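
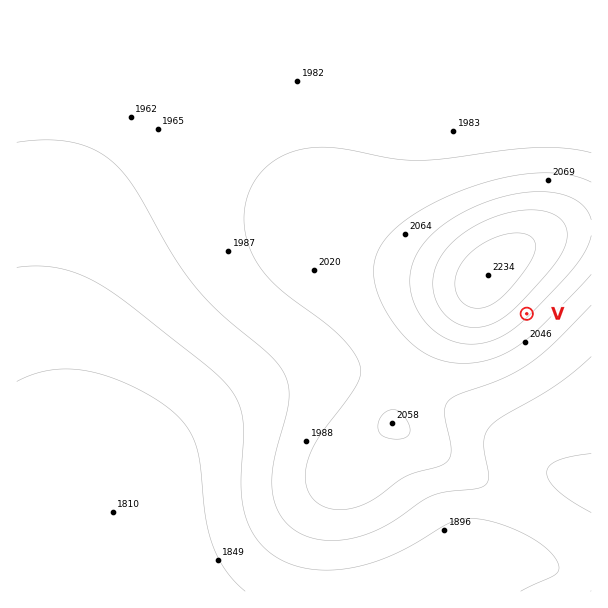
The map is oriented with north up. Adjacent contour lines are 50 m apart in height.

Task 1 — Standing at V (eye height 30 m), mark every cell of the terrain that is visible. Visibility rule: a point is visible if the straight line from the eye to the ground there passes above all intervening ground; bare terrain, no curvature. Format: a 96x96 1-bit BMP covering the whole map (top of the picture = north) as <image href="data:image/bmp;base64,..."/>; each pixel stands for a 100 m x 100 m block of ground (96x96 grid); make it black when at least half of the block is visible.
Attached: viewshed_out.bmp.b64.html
<image width="96" height="96" href="data:image/bmp;base64,Qk2+BAAAAAAAAD4AAAAoAAAAYAAAAGAAAAABAAEAAAAAAIAEAAATCwAAEwsAAAIAAAAAAAAA////AAAAAAAAAAAAAAAAAD////8AAAAAAAAAAB////8AAAAAAAAAAAf///8AAAAAAAAAAAD///8AAAAAAAAAAAAf//8AAAAAAAAAAAAAP/8AAAAAAAAAAAAAAf8AAAAAAAAAAAAAAP8AAAAAAAAAAAAAAP8AAAAAAAAAAAAAAP8AAAAAAAAAAAAAA/8AAAAAAAAAAAAAB/8AAAAAAAAAAAAAD/8AAAAAAAAAAAAAP/8AAAAAAAAAEAAAf/8AAAAAAAAAOAAB//8AAAAAAAAA+AAD//8AAAAAAAAB+AAH//8AAAAAAAAD+AAf//8AAAAAAAAH8AA///8AAAAAAAAP4AD///8AAAAAAAABgAP///8AAAAAAAAQAAf///8AAAAAAAAYAB////8AAAAAAAAYAH////8AAAAAAAAcAP////8AAAAAAAAEAf////8AAAAAAAAAA/////8AAAAAAAAAB/////8AAAAAAAAAD/////8AAAAAAAAAD/////8AAAAAAAAAA/////8AAAAAAAAAAH////8AAAAAAAAAAAH///8AAAAAAAAAAAB///8AAAAAAAAAAAAf//8AAAAAAAAAAAAP//8AAAAAAAAAAAAH//8AAAAAAAAAAAAD//8AAAAAAAAAAAAB//8AAAAAAAAAAAAB//8AAAAAAAAAAAAA//8AAAAAAAAAAAAB//8AAAAAAAAAAAAB//8AAAAAAAAAAAAB//8AAAAAAAAAAAAB//8AAAAAAAAAAAAB//8AAAAAAAAAAAAB//8AAAAAAAAAAAAB//8AAAAAAAAAAAAA//8AAAAAAAAAAAAAf/8AAAAAAAAAAAAAP/8AAAAAAAAAAAAAH/8AAAAAAAAAAAAAB/8AAAAAAAAAAAAAAf8AAAAAAAAAAAAAAD8AAAAAAAAAAAAAAAAAAAAAAAAAAAAAAAAAAAAAAAAAAAAAAAAAAAAAAAAAAAAAAAAAAAAAAAAAAAAAAAAAAAAAAAAAAAAAAAAAAAAAAAAAAAAAAAAAAAAAAAAAAAAAAAAAAAAAAAAAAAAAAAAAAAAAAAAAAAAAAAAAAAAAAAAAAAAAAAAAAAAAAAAAAAAAAAAAAAAAAAAAAAAAAAAAAAAAAAAAAAAAAAAAAAAAAAAAAAAAAAAAAAAAAAAAAAAAAAAAAAAAAAAAAAAAAAAAAAAAAAAAAAAAAAAAAAAAAAAAAAAAAAAAAAAAAAAAAAAAAAAAAAAAAAAAAAAAAAAAAAAAAAAAAAAAAAAAAAAAAAAAAAAAAAAAAAAAAAAAAAAAAAAAAAAAAAAAAAAAAAAAAAAAAAAAAAAAAAAAAAAAAAAAAAAAAAAAAAAAAAAAAAAAAAAAAAAAAAAAAAAAAAAAAAAAAAAAAAAAAAAAAAAAAAAAAAAAAAAAAAAAAAAAAAAAAAAAAAAAAAAAAAAAAAAAAAAAAAAAAAAAAAAAAAAAAAAAAAAAAAAAAAAAAAAAAAAAAAAAAAAAAAAAAAAAAAAAAAAAAAAAAAAAAAAAAAAAAAAAAAAAAAAAAAAAAAAAAAAAAAA="/>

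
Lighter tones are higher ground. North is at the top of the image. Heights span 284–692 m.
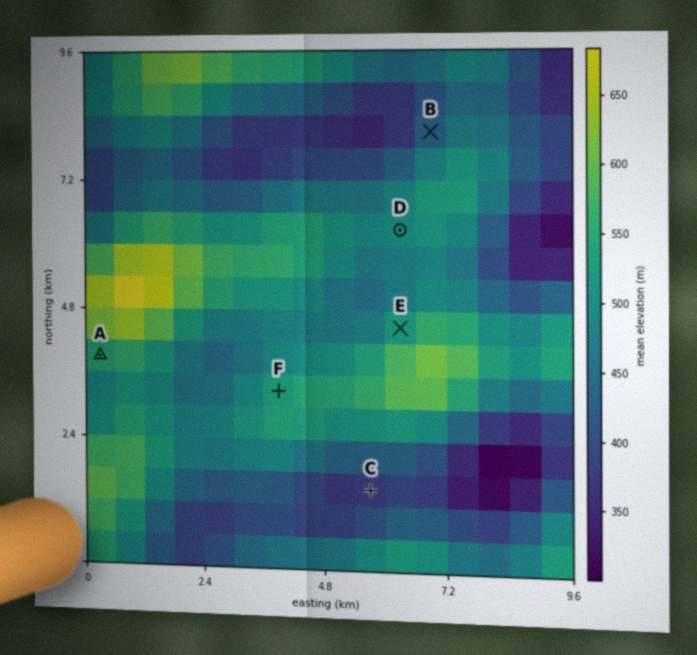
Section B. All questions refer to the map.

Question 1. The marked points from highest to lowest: A B C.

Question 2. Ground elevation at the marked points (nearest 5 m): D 505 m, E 525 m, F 535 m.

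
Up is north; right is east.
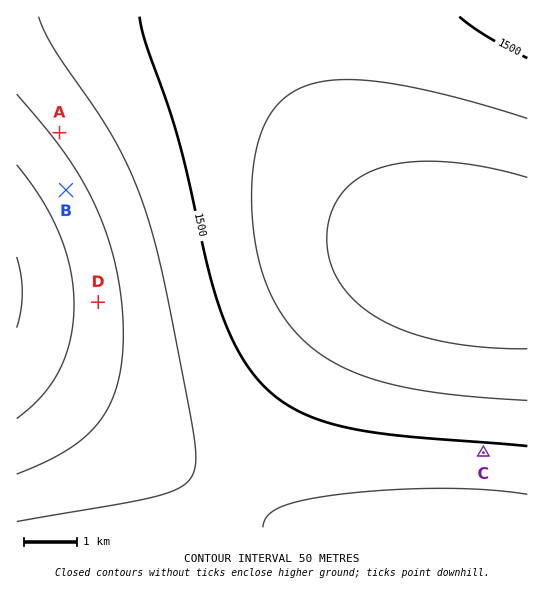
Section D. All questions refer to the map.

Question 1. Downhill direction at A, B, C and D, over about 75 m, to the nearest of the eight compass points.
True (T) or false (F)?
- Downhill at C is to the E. F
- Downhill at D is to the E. T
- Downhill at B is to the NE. T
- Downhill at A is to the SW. F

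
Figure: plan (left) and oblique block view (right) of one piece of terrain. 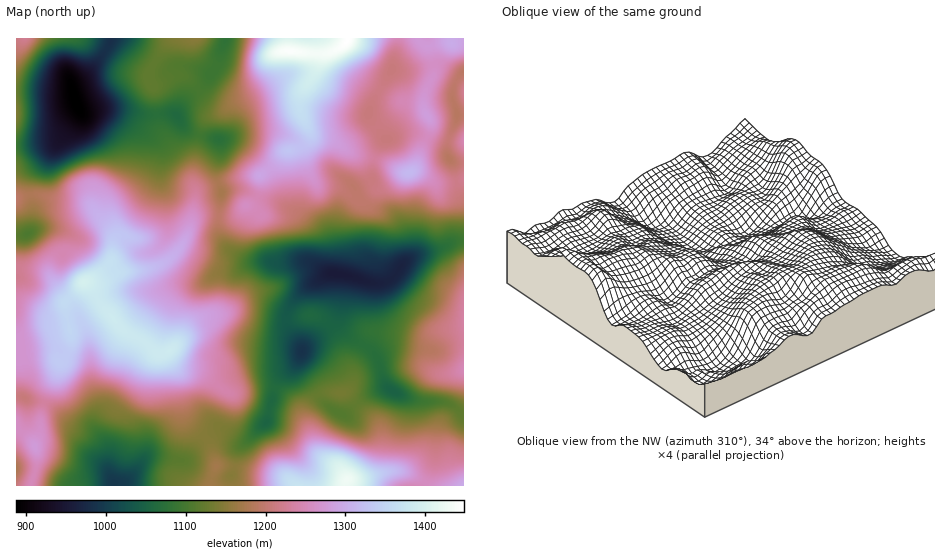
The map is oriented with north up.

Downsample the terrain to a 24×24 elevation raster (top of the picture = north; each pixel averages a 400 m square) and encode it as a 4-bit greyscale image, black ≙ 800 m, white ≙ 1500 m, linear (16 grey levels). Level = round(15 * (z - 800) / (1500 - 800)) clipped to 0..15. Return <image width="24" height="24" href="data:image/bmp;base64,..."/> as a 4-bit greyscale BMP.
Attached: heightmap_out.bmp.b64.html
<image width="24" height="24" href="data:image/bmp;base64,Qk2WAQAAAAAAAHYAAAAoAAAAGAAAABgAAAABAAQAAAAAACABAAATCwAAEwsAABAAAAAAAAAAAAAAABEREQAiIiIAMzMzAERERABVVVUAZmZmAHd3dwCIiIgAmZmZAKqqqgC7u7sAzMzMAN3d3QDu7u4A////AJl2VFZ3iIrMzdu6qpqGVVZ3h4mrzLqpmaqHZmZ3d2eKqYmJmKqHd3eIeHZ4h3h3h5mYiJmYiYZ3d3Zmd5q5maqqqYZmd3Zniau7q8zLqXZVZ2Z4mavLvMzLqXZUVmZ4iavMzMy7qYZVVWZ4mavMzMu6qoZVVVVniZrMzLqpiIdURERGiZqszLuph3ZUQ0RFeImqvLu6h3ZUREREZ3iZu7qqiIh3ZmZmZoiau6mamamYiIh3iIiaqpiJiamZmJmZmXaJqYeJiaqqmZmqqWRGd3d4d5q7qqmqmVQzRmZmZoq7upmamWQyNWZmd4q8upmaqWQiNGZmeJrMupmaqWQiRWd2aJvNy6maqXQzRWd3Z6zN3LmZqYZVRWd3dp3d3sqaqg=="/>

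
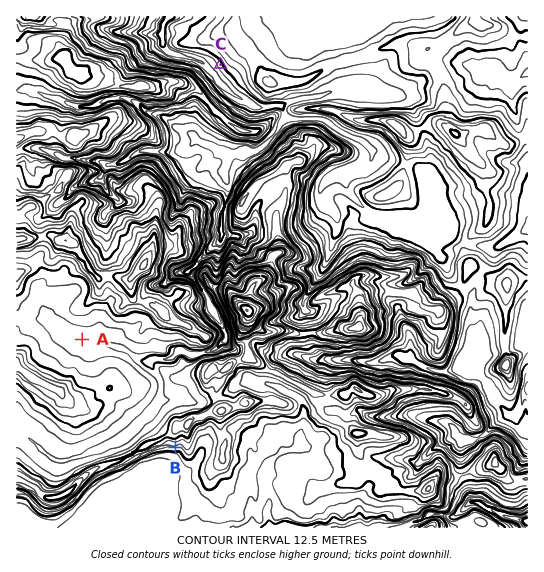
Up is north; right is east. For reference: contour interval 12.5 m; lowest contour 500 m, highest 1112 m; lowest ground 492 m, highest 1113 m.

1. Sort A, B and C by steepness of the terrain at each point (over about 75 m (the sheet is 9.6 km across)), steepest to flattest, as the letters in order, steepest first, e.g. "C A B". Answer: B C A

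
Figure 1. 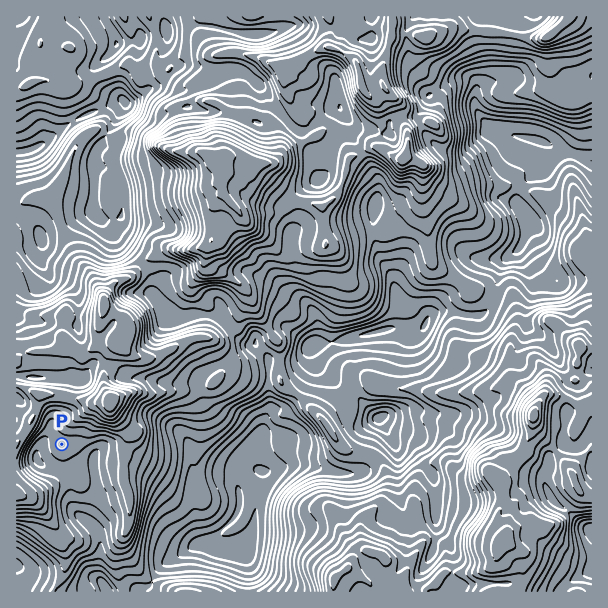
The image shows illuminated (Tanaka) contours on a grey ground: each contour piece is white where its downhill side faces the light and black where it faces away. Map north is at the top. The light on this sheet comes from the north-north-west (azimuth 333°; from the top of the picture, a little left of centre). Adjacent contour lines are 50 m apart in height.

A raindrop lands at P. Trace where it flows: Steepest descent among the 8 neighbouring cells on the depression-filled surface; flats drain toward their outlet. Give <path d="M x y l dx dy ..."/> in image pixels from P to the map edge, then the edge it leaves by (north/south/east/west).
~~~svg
<path d="M62 444l0 18-5 5-1 0 0 1 15 14 0 22 1 3 11 12 1 0 5 5 1 0 6 6 3 6 0 6 2 1 0 38 4 6 2 4"/>
exit: south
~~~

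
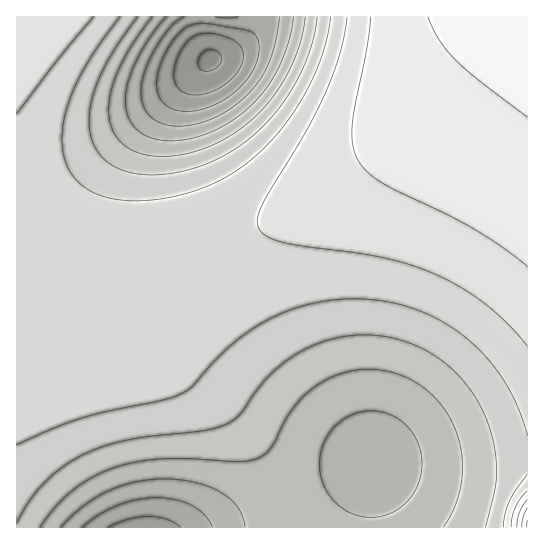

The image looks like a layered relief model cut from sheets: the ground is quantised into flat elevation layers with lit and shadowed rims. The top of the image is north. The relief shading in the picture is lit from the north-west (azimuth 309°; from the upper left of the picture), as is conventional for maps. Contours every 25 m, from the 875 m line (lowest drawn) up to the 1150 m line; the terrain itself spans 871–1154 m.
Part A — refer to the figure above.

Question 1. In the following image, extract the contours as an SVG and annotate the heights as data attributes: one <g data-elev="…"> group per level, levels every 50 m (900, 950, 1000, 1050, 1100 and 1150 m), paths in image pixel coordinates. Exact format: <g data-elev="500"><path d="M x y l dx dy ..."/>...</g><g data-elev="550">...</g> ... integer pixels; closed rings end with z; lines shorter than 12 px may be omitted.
<g data-elev="900"><path d="M189 94l-7-2-4-4-3-6-1-7 3-17 10-16 10-7 12-2 17 4 12 6 4 7 1 9-3 10-7 9-10 8-12 6-12 3z"/></g><g data-elev="950"><path d="M82 527l17-13 19-9 19-5 20-2 20 2 16 6 12 9 8 12"/><path d="M214 17l13 1 11-1"/><path d="M279 17l-3 24-7 21-9 17-12 15-17 14-20 11-20 6-18 1-15-4-11-9-5-12-1-15 6-20 11-21 13-19 13-9"/></g><g data-elev="1000"><path d="M40 527l16-21 18-17 20-13 23-9 21-5 23-3 26 0 52 2 11 0 9-3 12-11 19-35 9-11 12-11 12-9 15-6 15-4 16-2 25 4 24 11 20 17 15 22 8 26 1 28-6 26-13 24"/><path d="M305 17l-5 25-11 28-14 24-18 21-22 18-24 13-25 8-24 3-21-3-16-8-11-13-4-10-1-9 2-21 7-23 14-25 20-28"/></g><g data-elev="1050"><path d="M527 474l-18 28-4 12-2 13"/><path d="M17 445l37-17 27-10 28-7 51-10 19-6 14-9 20-24 19-17 32-23 21-10 21-7 23-4 22-2 31 2 29 7 27 11 25 16 22 20 18 24 14 27 10 29"/><path d="M331 17l-8 34-15 36-21 35-26 29-27 21-31 16-33 9-35 4-29-4-12-4-11-7-8-7-6-10-5-11-2-12 0-13 2-15 11-31 17-32 28-38"/></g><g data-elev="1100"><path d="M527 500l-8 13-2 14"/><path d="M371 17l-4 32-15 76 1 21 6 16 9 11 13 9 90 45 30 19 26 20"/></g>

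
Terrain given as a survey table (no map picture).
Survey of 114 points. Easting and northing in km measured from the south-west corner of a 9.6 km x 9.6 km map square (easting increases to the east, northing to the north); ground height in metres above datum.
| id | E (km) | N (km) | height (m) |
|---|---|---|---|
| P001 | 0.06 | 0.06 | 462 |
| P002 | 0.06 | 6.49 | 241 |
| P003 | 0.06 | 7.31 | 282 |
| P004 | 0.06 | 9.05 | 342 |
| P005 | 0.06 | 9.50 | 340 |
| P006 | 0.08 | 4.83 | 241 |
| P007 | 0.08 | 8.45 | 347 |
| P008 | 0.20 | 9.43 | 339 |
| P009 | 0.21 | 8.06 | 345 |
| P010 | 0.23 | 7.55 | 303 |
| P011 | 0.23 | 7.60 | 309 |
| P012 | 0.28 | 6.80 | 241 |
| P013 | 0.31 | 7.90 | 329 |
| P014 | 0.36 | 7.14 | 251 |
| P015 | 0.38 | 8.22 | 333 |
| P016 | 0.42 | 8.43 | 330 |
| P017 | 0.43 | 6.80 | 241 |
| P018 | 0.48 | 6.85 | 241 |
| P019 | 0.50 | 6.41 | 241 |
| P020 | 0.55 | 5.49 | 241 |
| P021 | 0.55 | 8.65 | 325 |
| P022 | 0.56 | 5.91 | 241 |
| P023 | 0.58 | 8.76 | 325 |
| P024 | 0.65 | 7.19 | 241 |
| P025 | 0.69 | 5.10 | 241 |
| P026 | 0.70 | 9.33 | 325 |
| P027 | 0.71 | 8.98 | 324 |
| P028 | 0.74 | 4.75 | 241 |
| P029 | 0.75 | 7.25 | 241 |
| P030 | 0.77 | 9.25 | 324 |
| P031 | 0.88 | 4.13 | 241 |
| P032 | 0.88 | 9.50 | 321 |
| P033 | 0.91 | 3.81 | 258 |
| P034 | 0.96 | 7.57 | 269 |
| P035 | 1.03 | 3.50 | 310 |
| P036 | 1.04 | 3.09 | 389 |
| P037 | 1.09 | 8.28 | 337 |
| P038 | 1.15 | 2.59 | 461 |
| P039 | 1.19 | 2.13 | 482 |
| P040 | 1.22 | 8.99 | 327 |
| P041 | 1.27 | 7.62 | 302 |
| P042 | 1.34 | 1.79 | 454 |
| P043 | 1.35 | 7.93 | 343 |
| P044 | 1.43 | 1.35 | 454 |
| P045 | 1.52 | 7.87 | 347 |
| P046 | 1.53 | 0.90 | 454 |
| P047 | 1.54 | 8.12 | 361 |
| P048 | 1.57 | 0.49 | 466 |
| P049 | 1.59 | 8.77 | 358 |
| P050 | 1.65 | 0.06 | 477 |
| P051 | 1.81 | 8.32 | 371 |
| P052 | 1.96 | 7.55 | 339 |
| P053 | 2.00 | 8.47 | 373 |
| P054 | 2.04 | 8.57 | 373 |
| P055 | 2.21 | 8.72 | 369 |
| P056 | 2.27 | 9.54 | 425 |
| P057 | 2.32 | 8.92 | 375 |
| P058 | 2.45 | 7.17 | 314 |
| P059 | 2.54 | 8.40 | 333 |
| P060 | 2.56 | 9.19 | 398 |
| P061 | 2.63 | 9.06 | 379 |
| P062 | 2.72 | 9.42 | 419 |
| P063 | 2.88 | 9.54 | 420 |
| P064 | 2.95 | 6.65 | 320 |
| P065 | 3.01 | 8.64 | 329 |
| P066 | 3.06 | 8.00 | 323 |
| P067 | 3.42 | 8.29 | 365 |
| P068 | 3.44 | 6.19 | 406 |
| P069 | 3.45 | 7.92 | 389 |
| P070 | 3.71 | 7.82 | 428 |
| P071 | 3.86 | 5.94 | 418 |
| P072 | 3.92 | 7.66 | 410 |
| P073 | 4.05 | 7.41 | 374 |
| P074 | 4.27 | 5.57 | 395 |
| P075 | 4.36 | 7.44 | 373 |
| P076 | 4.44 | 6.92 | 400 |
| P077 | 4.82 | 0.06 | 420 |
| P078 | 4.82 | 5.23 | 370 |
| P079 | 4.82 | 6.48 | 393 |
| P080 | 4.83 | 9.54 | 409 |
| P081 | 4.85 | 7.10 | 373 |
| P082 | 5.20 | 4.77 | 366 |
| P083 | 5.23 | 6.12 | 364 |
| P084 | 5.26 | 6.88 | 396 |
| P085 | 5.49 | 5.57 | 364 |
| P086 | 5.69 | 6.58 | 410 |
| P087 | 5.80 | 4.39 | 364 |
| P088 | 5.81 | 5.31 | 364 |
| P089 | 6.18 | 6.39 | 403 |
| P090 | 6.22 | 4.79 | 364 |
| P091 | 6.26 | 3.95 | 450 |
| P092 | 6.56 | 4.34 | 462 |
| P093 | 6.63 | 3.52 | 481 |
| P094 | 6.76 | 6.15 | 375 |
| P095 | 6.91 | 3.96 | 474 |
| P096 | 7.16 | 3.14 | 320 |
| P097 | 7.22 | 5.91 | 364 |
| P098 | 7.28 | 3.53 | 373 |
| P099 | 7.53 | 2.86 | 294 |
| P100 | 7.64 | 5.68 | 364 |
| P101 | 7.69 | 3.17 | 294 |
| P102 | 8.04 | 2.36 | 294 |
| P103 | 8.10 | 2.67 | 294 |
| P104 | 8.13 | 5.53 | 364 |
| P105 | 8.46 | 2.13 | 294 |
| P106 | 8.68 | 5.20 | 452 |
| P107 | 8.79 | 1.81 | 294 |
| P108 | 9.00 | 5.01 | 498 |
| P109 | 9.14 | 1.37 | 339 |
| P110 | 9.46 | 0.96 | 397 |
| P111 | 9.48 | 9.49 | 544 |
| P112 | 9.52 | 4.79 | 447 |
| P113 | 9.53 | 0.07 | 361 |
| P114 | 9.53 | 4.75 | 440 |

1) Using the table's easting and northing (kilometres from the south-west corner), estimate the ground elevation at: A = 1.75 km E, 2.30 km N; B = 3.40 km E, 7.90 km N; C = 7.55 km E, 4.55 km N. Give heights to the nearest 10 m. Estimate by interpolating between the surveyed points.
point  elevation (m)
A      480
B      380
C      470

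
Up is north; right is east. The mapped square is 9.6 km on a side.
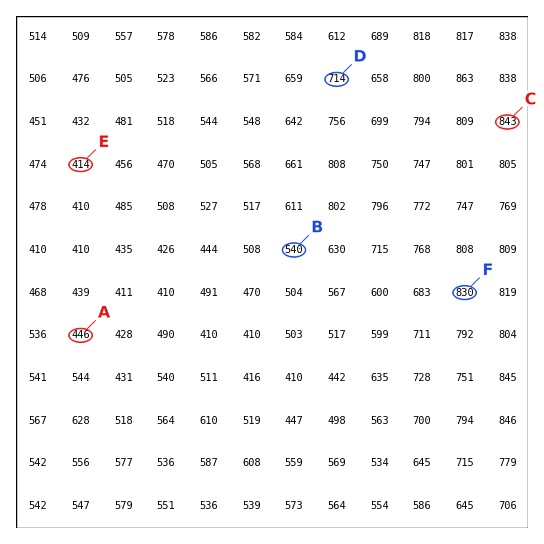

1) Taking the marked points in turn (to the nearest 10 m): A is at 450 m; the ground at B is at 540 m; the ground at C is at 840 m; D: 710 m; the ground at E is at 410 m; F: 830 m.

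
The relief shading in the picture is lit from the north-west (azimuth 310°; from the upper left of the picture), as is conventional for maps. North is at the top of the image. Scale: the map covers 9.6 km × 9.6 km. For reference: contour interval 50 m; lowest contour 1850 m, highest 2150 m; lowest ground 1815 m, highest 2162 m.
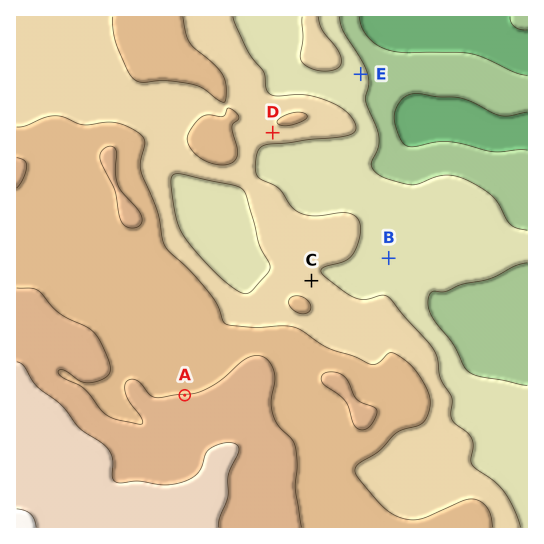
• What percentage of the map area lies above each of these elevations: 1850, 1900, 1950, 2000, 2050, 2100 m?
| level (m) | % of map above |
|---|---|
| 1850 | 95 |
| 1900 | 86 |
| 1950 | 67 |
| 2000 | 44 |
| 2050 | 18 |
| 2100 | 7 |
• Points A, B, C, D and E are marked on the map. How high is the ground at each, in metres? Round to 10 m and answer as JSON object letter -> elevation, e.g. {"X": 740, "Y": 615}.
{"A": 2050, "B": 1940, "C": 1960, "D": 1980, "E": 1910}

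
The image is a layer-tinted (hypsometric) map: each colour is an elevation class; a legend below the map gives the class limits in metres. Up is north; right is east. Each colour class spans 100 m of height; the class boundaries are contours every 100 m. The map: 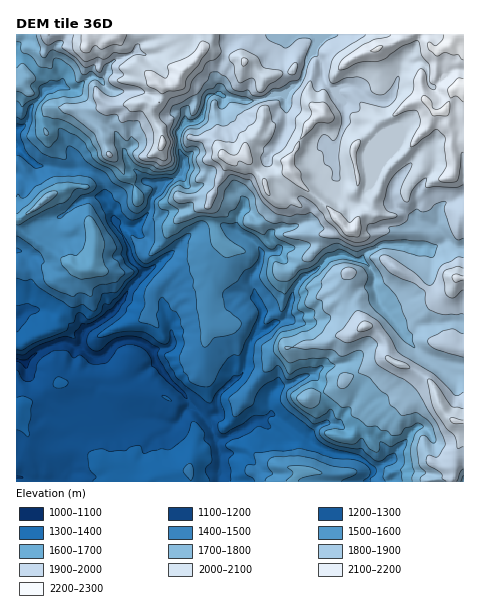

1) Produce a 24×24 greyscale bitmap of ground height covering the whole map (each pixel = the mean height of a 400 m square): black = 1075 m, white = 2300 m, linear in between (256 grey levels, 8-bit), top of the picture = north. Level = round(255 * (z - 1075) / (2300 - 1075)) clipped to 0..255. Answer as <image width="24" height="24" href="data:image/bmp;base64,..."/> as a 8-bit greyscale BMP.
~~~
<image width="24" height="24" href="data:image/bmp;base64,Qk12BgAAAAAAADYEAAAoAAAAGAAAABgAAAABAAgAAAAAAEACAAATCwAAEwsAAAABAAAAAAAAAAAAAAEBAQACAgIAAwMDAAQEBAAFBQUABgYGAAcHBwAICAgACQkJAAoKCgALCwsADAwMAA0NDQAODg4ADw8PABAQEAAREREAEhISABMTEwAUFBQAFRUVABYWFgAXFxcAGBgYABkZGQAaGhoAGxsbABwcHAAdHR0AHh4eAB8fHwAgICAAISEhACIiIgAjIyMAJCQkACUlJQAmJiYAJycnACgoKAApKSkAKioqACsrKwAsLCwALS0tAC4uLgAvLy8AMDAwADExMQAyMjIAMzMzADQ0NAA1NTUANjY2ADc3NwA4ODgAOTk5ADo6OgA7OzsAPDw8AD09PQA+Pj4APz8/AEBAQABBQUEAQkJCAENDQwBEREQARUVFAEZGRgBHR0cASEhIAElJSQBKSkoAS0tLAExMTABNTU0ATk5OAE9PTwBQUFAAUVFRAFJSUgBTU1MAVFRUAFVVVQBWVlYAV1dXAFhYWABZWVkAWlpaAFtbWwBcXFwAXV1dAF5eXgBfX18AYGBgAGFhYQBiYmIAY2NjAGRkZABlZWUAZmZmAGdnZwBoaGgAaWlpAGpqagBra2sAbGxsAG1tbQBubm4Ab29vAHBwcABxcXEAcnJyAHNzcwB0dHQAdXV1AHZ2dgB3d3cAeHh4AHl5eQB6enoAe3t7AHx8fAB9fX0Afn5+AH9/fwCAgIAAgYGBAIKCggCDg4MAhISEAIWFhQCGhoYAh4eHAIiIiACJiYkAioqKAIuLiwCMjIwAjY2NAI6OjgCPj48AkJCQAJGRkQCSkpIAk5OTAJSUlACVlZUAlpaWAJeXlwCYmJgAmZmZAJqamgCbm5sAnJycAJ2dnQCenp4An5+fAKCgoAChoaEAoqKiAKOjowCkpKQApaWlAKampgCnp6cAqKioAKmpqQCqqqoAq6urAKysrACtra0Arq6uAK+vrwCwsLAAsbGxALKysgCzs7MAtLS0ALW1tQC2trYAt7e3ALi4uAC5ubkAurq6ALu7uwC8vLwAvb29AL6+vgC/v78AwMDAAMHBwQDCwsIAw8PDAMTExADFxcUAxsbGAMfHxwDIyMgAycnJAMrKygDLy8sAzMzMAM3NzQDOzs4Az8/PANDQ0ADR0dEA0tLSANPT0wDU1NQA1dXVANbW1gDX19cA2NjYANnZ2QDa2toA29vbANzc3ADd3d0A3t7eAN/f3wDg4OAA4eHhAOLi4gDj4+MA5OTkAOXl5QDm5uYA5+fnAOjo6ADp6ekA6urqAOvr6wDs7OwA7e3tAO7u7gDv7+8A8PDwAPHx8QDy8vIA8/PzAPT09AD19fUA9vb2APf39wD4+PgA+fn5APr6+gD7+/sA/Pz8AP39/QD+/v4A////AB8iIyoxMzU7QEAqL0NXa21mXExQao2qsiopKSwwMDEyNTssLz9KUFBGSFFiY5Squy4rKSkoKSopKTEmLTEyNDlbdHd6fIiewjEqKCcnKCcnJSUiOzQwO1tndYWMk5O3zy4rKykpLCwtKCUxQEk3VYaBi42TnanGtBooLiwrLSslJkVFM0RKU2R8lpWdqrazoQ0dJh0WJiobOk9PQT1ee35/kJexuqaepDIhFRIlGhsoNFFXUkJaiZSdqKaxoZytsS84NiEfMT1CPFJcWk5CV3SSqbyplJ6mqS81Qkc8ITtER1ZcVkpJW3yYpaOPlqSwtD1OYGJYRS5ITlhfWEthc3eaqJ2Pn6qyzElZbHdzWTU8UFtlZlluiIOCnpSesKSmv01gZm1xSkRXTl5sb2VofZWUjp+cl5SYomNdYGtoOD5dc2RvaHeHlKCv0NCyqKSgr3NuX2FOPVddgZCWgoantrHHz87KuK2ptVh1d2JIT2xWiJWpkJXLyszHxM3Jvry4uExOV1dXdXByaoWotsDN183Bw9DLwsTM2URWWVuIkJvCkYm/1dS/0cfAx8/KzcjJ3E12aXadmJ/HnKS2u8zEvM/CxM7LytXR4FZ+iJumrbXFoYecqbjFtM/bw8XN0NXm5XR1h5GwtMXQvKaMk6Kvp8fMu76/yuHk6odyb4eeuMrZ38OksMDFs7a6wb/Fw9ja54GJha63ucvM1tq+wM25uLK109fUxs7h5Iakr9PZ1cbKzdHPt7StrK2uuc/f3Njq8g=="/>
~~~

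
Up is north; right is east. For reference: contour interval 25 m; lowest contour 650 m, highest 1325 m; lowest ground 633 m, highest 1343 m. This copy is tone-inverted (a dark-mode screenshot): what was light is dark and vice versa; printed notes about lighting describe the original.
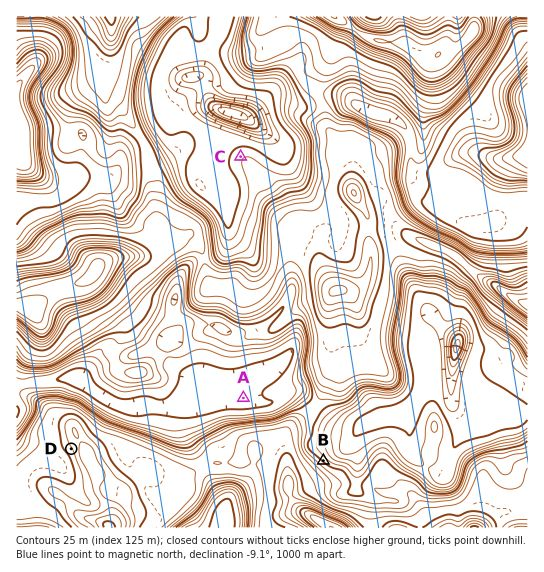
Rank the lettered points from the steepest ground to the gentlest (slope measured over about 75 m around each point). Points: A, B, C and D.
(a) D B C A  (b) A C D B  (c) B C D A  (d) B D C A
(d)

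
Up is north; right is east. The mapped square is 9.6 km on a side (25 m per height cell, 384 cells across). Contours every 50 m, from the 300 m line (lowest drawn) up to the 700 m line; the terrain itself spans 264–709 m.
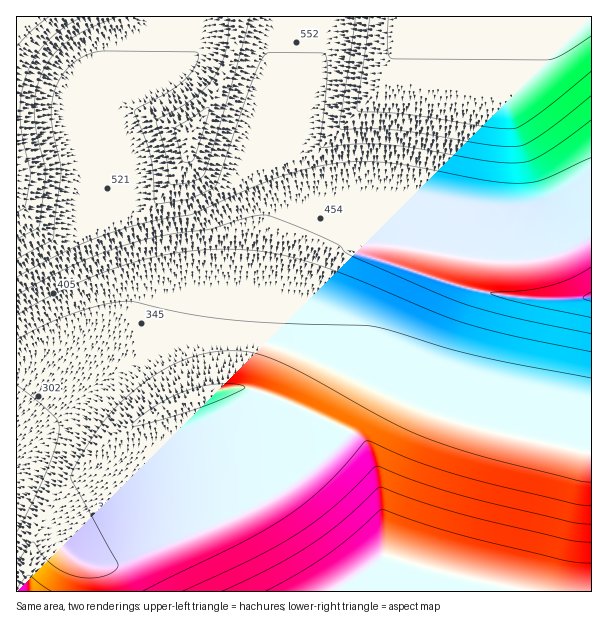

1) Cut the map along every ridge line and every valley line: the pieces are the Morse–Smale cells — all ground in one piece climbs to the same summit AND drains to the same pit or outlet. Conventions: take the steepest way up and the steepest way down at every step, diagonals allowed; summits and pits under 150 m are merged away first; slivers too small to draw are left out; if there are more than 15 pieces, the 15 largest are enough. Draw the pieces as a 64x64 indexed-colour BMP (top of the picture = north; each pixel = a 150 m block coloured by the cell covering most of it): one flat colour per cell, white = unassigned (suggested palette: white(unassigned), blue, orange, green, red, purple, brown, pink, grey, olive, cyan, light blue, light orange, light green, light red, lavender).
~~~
<image width="64" height="64" href="data:image/bmp;base64,Qk12CAAAAAAAAHYAAAAoAAAAQAAAAEAAAAABAAQAAAAAAAAIAAATCwAAEwsAABAAAAAAAAAA////ALR3HwAOf/8ALKAsACgn1gC9Z5QAS1aMAMJ34wB/f38AIr28AM++FwDox64AeLv/AIrfmACWmP8A1bDFACIiIiIiIiIiIiIiIiIiIiIiIiIiIiIiIiIiIiIiIiIiIiIiIiIiIiIiIiIiIiIiIiIiIiIiIiIiIiIiIiIiIiIiIiIiIiIiIiIiIiIiIiIiIiIiIiIiIiIiIiIiIiIiIiIiIiIiIiIiIiIiIiIiIiIiIiIiIiIiIiIiIiIiIiIiIiIiIiIiIiIiIiIiIiIiIiIiIiIiIiIiIiIiIiIiIiIiIiIiIiIiIiIiIiIiIiIiIiIiIiIiIiIiIiIiIiIiIiIiIiIiIiIiIiIiIiIiIiIiIiIiIiIiIiIiIiIiIiIiIiIiIiIiIiIiIiIiIiIiIiIiIiIiIiIiIiIiIiIiIiIiIiIiIiIiIiIiIiIiIiIiIiIiIiIiIiIiIiIiIiIiIiIiIiIiIiIiIiIiIiIiIiIiIiIiIiIiIiIiIiIiIiIiIiIiIiIiIiIiIiIiIiIiIiIiIiIiIiIiIiIiIiIiIiIiIiIiIiIiIiIiIiIiIiIiIiIiIiIiIiIiIiIiIiIiIiIiIiIiIiIiIiIiIiIiIiIiIiIiIiIiIiIiIiIiIiIiIiIiIiIiIiIiIiIiIiIiIiIiIiIiIiIiIiIiIiIiIiIiIiIiIiIiIiIiIiIiIiIiIiIiIiIiIiIiIiIiIiIiIiIiIiIiIiIiIiIiIiIiIiIiIiIiIiIiIiIiIiIiIiIhMiIiIiIiIiIiIiIiIiIiIiIiIiIiIiIiIiIiIiIhEREzIiIiIiIiIiIiIiIiIiIiIiIiIiIiIiIiIiIRERERETMyIiIiIiIiIiIiIiIiIiIiIiIiIiIiIiIRERERERERMzMiIiIiIiIiIiIiIiIiIiIiIiIiIiIhEREREREREREzMzMiIiIiIiIiIiIiIiIiIiIiIiIiERERERERERERETMzMzIiIiIiIiIiIiIiIiIiIiIiIhERERERERERERERMzMzMyIiIiIiIiIiIiIiIiIiIiIREREREREREREREREzMzMzMSIiIiIiIiIiIiIiIiIiERERERERERERERERETMzMzMzEiIiIiIiIiIiIiIiIhERERERERERERERERERMzMzMzMREiIiIiIiIiIiIiEREREREREREREREREREREzMzMzMzEREiIiIiIiIiIhERERERERERERERERERERETMzMzMzMRERERIiIiIiERERERERERERERERERERERERMzMzMzMzEREREREREREREREREREREREREREREREREREzMzMzMzMRERERERERERERERERERERERERERERERERETMzMzMzMxERERERERERERERERERERERERERERERERERMzMzMzMzMREREREREREREREREREREREREREREREREREzMzMzMzMxERERERERERERERERERERERERERERERERETMzMzMzMzERERERERERERERERERERERERERERERERERMzMzMzMzMREREREREREREREREREREREREREREREREREzMzMzMzMRERERERERERERERERERERERERERERERERETMzMzMzMxERERERERERERERERERERERERERERERERERMzMzMzMzEREREREREREREREREREREREREREREREREREzMzMzMzERERERERERERERERERERERERERERERERERETMzMzMzMRERERERERERERERERERERERERERERERERERMzMzMzMxEREREREREREREREREREREREREREREREREREzMzMzMzERERERERERERERERERERERERERERERERERETMzMzMzMRERERERERERERERERERERERERERERERERERMzMzMzMxEREREREREREREREREREREREREREREREREREzMzMzMzERERERERERERERERERERERERERERERERERETMzMzMzMRERERERERERERERERERERERERERERERERERMzMzMzMxEREREREREREREREREREREREREREREREREREzMzMzMzERERERERERERERERERERERERERERERERERETMzMzMzMRERERERERERERERERERERERERERERERERERMzMzMzMxEREREREREREREREREREREREREREREREREREzMzMzMzERERERERERERERERERERERERERERERERERETMzMzMzMRERERERERERERERERERERERERERERERERERMzMzMzMxEREREREREREREREREREREREREREREREREREzMzMzMzERERERERERERERERERERERERERERERERERETMzMzMzMxERERERERERERERERERERERERERERERERERMzMzMzMzMxEREREREREREREREREREREREREREREREREzMzMzMzMzMRERERERERERERERERERERERERERERERETMzMzMzMzMxERERERERERERERERERERERERERERERERMzMzMzMzMzEREREREREREREREREREREREREREREREREzMzMzMzMzMRERERERERERERERERERERERERERERERETMzMzMzMzMxERERERERERERERERERERERERERERERERMzMzMzMzMzEREREREREREREREREREREREREREREREREzMzMzMzMzMRERERERERERERERERERERERERERERERETMzMzMzMzMxERERERERERERERERERERERERERERERER"/>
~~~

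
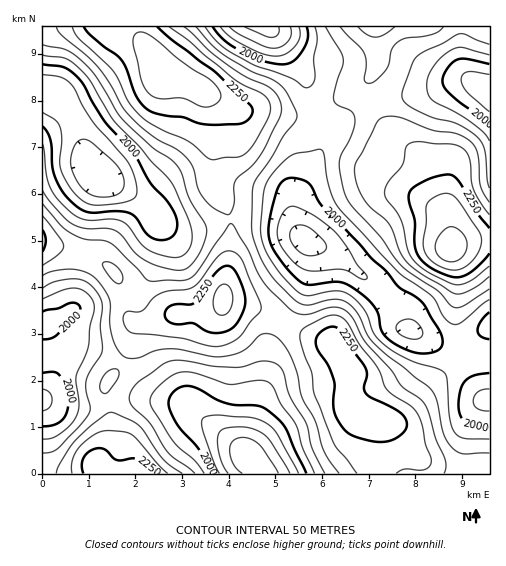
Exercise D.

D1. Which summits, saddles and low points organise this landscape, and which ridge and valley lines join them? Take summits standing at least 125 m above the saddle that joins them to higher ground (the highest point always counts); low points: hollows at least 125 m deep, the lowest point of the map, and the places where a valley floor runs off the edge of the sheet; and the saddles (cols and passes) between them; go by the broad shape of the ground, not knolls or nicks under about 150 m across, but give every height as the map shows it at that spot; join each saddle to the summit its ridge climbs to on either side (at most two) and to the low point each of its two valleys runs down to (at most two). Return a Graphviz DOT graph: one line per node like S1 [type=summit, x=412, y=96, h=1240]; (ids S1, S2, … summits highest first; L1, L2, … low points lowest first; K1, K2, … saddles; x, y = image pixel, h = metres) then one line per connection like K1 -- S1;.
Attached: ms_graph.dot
graph terrain {
  S1 [type=summit, x=451, y=249, h=2381];
  S2 [type=summit, x=162, y=74, h=2343];
  S3 [type=summit, x=223, y=300, h=2316];
  S4 [type=summit, x=137, y=473, h=2287];
  L1 [type=low, x=248, y=456, h=1815];
  L2 [type=low, x=264, y=27, h=1828];
  L3 [type=low, x=100, y=176, h=1851];
  L4 [type=low, x=303, y=240, h=1880];
  L5 [type=low, x=489, y=93, h=1915];
  L6 [type=low, x=43, y=400, h=1936];
  K1 [type=saddle, x=79, y=254, h=2185];
  K2 [type=saddle, x=284, y=322, h=2174];
  K3 [type=saddle, x=230, y=219, h=2149];
  K4 [type=saddle, x=108, y=405, h=2142];
  K5 [type=saddle, x=375, y=101, h=2130];
  K6 [type=saddle, x=320, y=109, h=2086];
  K7 [type=saddle, x=461, y=343, h=2023];
  K1 -- S3;
  K1 -- L3;
  K1 -- L6;
  K2 -- S3;
  K2 -- L1;
  K2 -- L4;
  K3 -- S2;
  K3 -- S3;
  K3 -- L3;
  K3 -- L4;
  K4 -- S4;
  K4 -- L1;
  K4 -- L6;
  K5 -- S1;
  K5 -- L4;
  K5 -- L5;
  K6 -- S1;
  K6 -- S2;
  K6 -- L2;
  K6 -- L4;
  K7 -- S1;
  K7 -- S3;
  K7 -- L4;
}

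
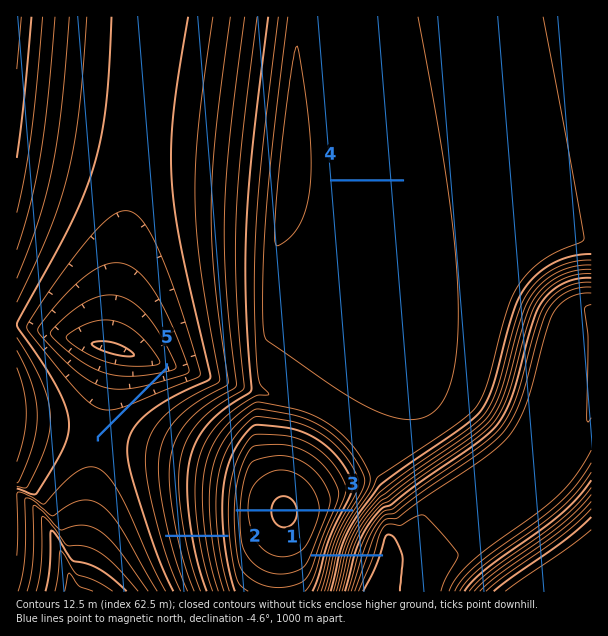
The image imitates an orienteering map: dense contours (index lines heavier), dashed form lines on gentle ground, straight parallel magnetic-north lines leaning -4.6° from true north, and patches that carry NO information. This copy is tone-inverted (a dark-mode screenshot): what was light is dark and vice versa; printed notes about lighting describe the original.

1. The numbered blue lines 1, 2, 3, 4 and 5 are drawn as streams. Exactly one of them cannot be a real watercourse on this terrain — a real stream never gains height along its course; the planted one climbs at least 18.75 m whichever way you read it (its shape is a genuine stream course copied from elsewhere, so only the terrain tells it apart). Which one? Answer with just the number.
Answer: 3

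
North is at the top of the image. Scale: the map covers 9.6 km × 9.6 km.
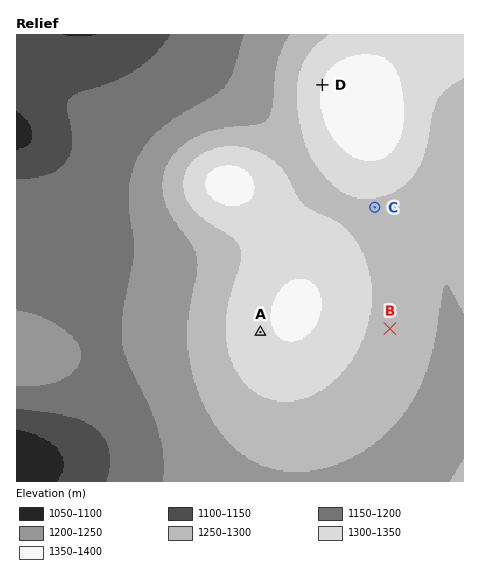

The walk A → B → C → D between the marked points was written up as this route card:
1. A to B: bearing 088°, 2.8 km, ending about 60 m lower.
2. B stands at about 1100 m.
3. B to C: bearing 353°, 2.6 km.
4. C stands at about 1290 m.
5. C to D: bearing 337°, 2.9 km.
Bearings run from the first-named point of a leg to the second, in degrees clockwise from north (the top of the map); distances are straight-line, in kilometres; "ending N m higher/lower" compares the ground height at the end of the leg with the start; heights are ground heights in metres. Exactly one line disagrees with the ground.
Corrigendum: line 2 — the height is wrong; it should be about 1280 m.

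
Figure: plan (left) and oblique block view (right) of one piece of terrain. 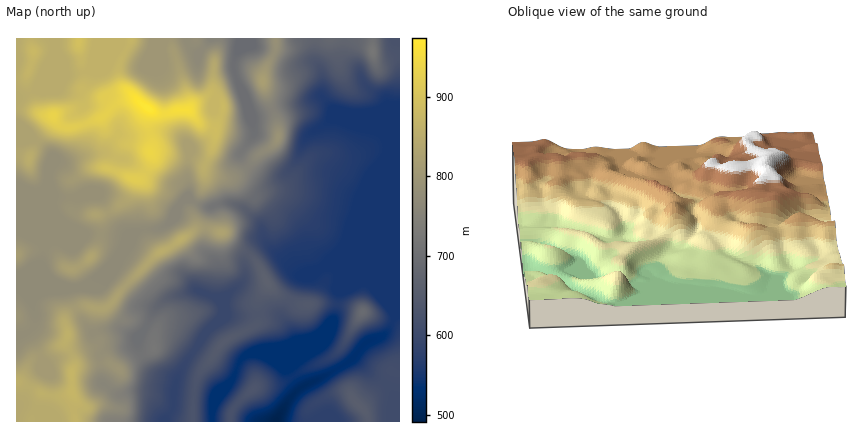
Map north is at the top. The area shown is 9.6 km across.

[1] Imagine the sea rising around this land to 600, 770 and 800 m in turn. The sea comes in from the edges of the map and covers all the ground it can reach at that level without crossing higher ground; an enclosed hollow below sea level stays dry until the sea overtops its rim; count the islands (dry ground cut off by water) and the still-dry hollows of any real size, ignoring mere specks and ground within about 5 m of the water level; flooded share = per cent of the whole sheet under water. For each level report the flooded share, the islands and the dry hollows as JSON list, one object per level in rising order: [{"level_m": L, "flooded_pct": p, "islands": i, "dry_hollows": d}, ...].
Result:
[{"level_m": 600, "flooded_pct": 27, "islands": 1, "dry_hollows": 0}, {"level_m": 770, "flooded_pct": 57, "islands": 1, "dry_hollows": 0}, {"level_m": 800, "flooded_pct": 72, "islands": 2, "dry_hollows": 0}]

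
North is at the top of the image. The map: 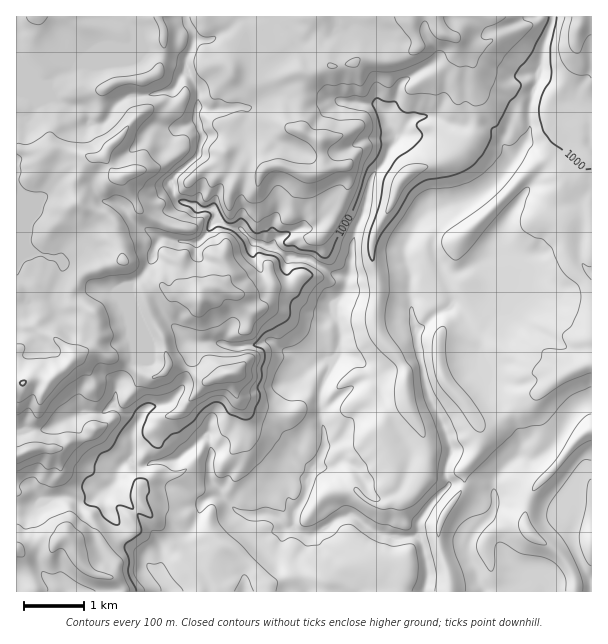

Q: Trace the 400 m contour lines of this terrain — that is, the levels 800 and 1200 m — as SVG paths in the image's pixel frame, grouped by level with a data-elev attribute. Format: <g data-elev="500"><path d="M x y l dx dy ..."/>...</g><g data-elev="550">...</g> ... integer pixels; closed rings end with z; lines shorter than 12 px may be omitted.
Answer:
<g data-elev="800"><path d="M161 591l-1-4-13-18 0-5 15-1 21 28"/><path d="M235 591l7-14 3-2 4 4 5 12"/><path d="M276 591l1-10-55-54-4-6-3-15-5-1-10 8-4-6 0-6 1-3 6-4 2-3 1-28 4-16 3 2 2 4-1 12 2 10 5 3 8-2 4 4 4 1 11-7 13-12 22-30 11-5 10-10 3-7-2-7-5-2-10 0-6-3-10-8-2-3 0-4 4-11 7-13-1-9 15-6 10-9 11-36 6-10 11-5 0-3-4-8 13-7 6-22 4-7 3 45 3 9-8 21-1 11 6 24 8 13 1 5-3 2-7 1-5 2-10 10-4 7 2 2 12-3 2 1-11 17-2 6 4 6 7 2 3 2 0 27 13 18 1 6 6 9 1 11 5 7-2 3-6 0-6-4-9-9-2 0 0 4 12 11 14 6 23 1 12-6 21-24 4-33-7-25-11-26-4-30-5-19-4-23-1-13 2-4 7 14 7 6-3 8-1 6 3 19 6 23 5 12 16 25 5 12 2 8 5 9-1 6-8 16 1 3 9 8 1 0 6-8 45-44 27-6 26-27 22-10"/><path d="M541 545l5 0 0-2-13-16-8-15-6 9-1 4 2 6 8 9z"/><path d="M438 536l0 1 2-2 5-14 14-24 2-6-11 9-9 13-4 12z"/><path d="M591 414l-6 3-7 8-22 34-21 23-2 4 0 5 4-2 11-9 30-32 13-7"/></g><g data-elev="1200"><path d="M107 579l6-1-3-3-14-5-6-6-6-27-3-4-12-11-5 0-6 3-8 14-1 9 2 4 9-4 3 1 11 15 7 8 13 6z"/><path d="M17 557l6 0 2-3-3-9-5-3"/><path d="M17 471l21-8 3 1 6 5 7-1 8 2 13-20 9-8 11-3 6-4 7-10-1-2-12-3-9 3-6 10-12-1-18 2-7-2-2-3 16-21 20-13 3-1 6 4 7 3 6-1 5-7 2-16 3-3 10-3 6 0 6 5 6 11 15 1 18-5 9-9 6-2 3 0 5 11-4 16 2 2 18-9 15-3 4 2 9 7 4-8 11-12 0-9 3-10-1-3-3-2-21 3-23-2-4 2-6 8-5 2-4-2-10-15-6-23 0-3 4 0 21 6 7 0 15-4 14-9 6 4 0 12 2 2 6 0 4-2 5-12 11-10 1-6-8-6-2-8-5-9-18-24-6-18-4-1-7 5-12 4-3 4 0 8-3 2-7-2-4-8-3-2-9 0-13-3-5 2-1 10-3 4-5 1-2-4 0-8 3-10-1-4-4-7 0-3 12 0 15 5 15 2 7-2 3-5-3-4-15-3-16-8-1-3 2-8-7-5-3-11 3-6 24-21 6-6 2-4-1-9-1-3-5-2-10 0-4-7 13-12 3-5 5-15-2-8-3-1-8 8-4 2-8-2-16 0 16-7 7-7 6-25 7-8 3-7 0-8-5-7-1-9"/><path d="M190 17l2 6 8 11 4 3 11-1 1 2-4 5-12 2-6 17 3 11 9 10 6 15 9 1 7 4 12 0 11 4-3 5-11 0-23 8-1 6 5 9-9 14 0 9-23 20-2 4 1 5 3 1 15-10 3 1 4 8 12-3 2 19 3 5 3 3 3-4 3-7 4-5 3 0 3 5 5 3 9-1 6-4 9-11 3-2 4 2 11 10 10 1 11-1 24-12 4 0 5 5 3-1 4-7 9-30-1-4-8-1-1-3 11-15 1-6-5-3-21 0-17-4-6-12 1-11 3-3 7-5 8 1 7-3 20 3 7-12 3-2 18 0 14-3 19-8 15-10 6 1 5 9 9 5 16 1 6-11 13-15-1-2-7 1-3-2-1-3 2-5 3-3 14-5 6-5"/><path d="M572 17l-3 13 0 11 1 6 3 5 3 1 3 0 8-15 4-3"/></g>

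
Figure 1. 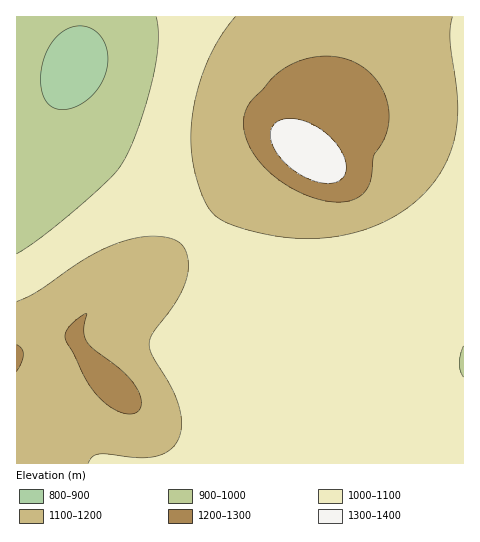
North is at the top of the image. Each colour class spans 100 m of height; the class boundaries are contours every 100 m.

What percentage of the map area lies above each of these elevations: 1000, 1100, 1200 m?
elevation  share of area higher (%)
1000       88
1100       41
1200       9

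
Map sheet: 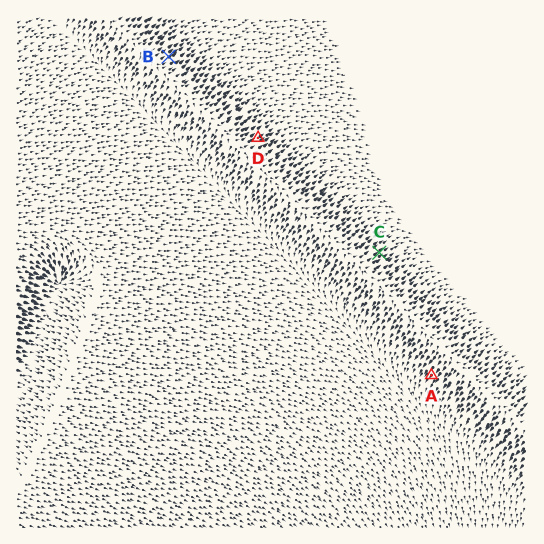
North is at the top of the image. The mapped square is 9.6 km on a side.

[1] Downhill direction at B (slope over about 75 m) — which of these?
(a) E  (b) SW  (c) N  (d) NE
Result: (d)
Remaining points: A SW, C NE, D NE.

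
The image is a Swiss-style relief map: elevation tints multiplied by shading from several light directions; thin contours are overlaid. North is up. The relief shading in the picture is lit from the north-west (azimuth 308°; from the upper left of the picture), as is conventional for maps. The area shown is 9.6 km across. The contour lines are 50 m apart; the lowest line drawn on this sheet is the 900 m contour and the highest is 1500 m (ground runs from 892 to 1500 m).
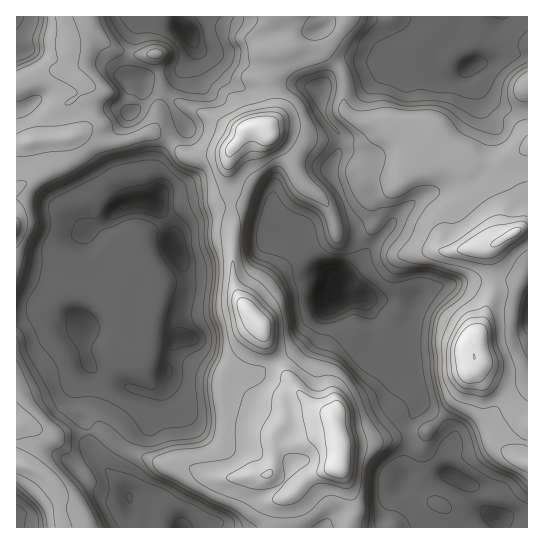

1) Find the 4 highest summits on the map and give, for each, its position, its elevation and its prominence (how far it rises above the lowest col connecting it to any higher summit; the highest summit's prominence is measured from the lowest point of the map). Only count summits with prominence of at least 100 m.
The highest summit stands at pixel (474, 357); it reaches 1500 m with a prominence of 608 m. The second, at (263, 127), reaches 1499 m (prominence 273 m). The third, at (338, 465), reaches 1497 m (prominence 197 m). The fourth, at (259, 323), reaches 1492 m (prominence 184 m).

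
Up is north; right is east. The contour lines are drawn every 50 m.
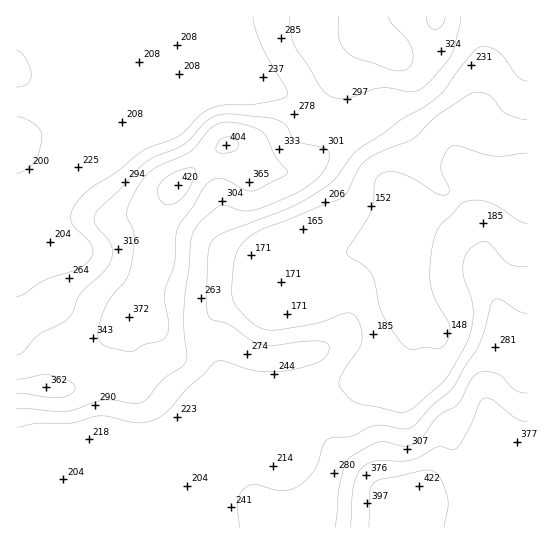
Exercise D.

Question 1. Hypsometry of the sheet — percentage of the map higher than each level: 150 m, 94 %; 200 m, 80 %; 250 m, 43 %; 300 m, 26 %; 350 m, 13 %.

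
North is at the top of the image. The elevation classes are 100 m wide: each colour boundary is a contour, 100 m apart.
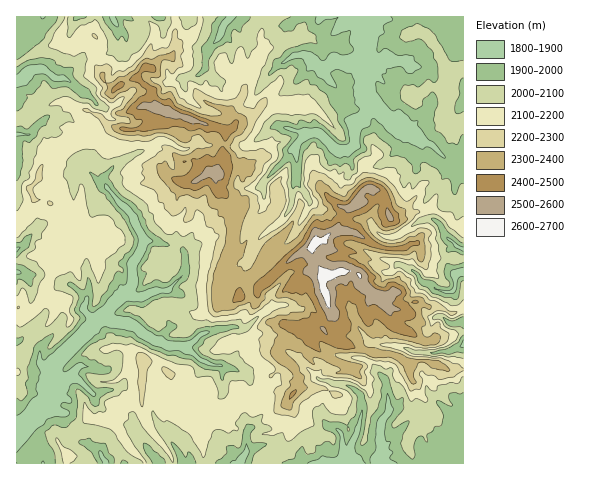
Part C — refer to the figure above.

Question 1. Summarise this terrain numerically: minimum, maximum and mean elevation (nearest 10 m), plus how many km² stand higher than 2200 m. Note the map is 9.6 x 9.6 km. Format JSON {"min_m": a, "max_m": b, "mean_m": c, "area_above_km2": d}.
{"min_m": 1830, "max_m": 2670, "mean_m": 2120, "area_above_km2": 24.7}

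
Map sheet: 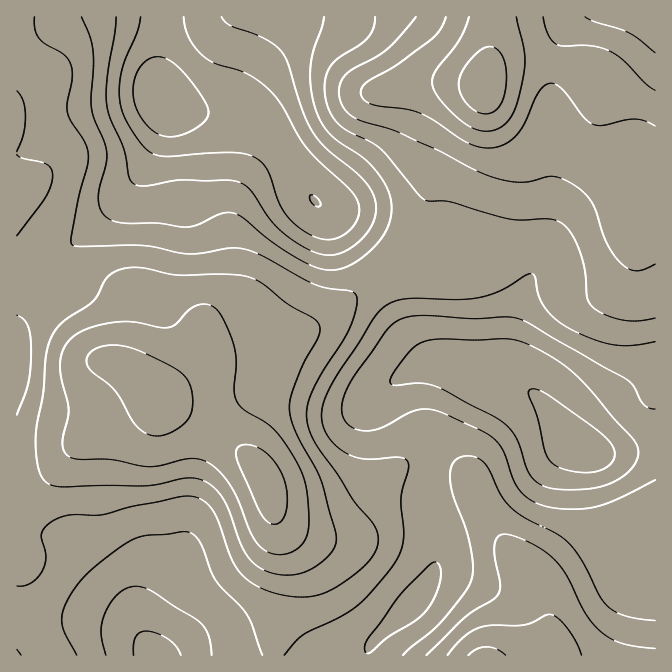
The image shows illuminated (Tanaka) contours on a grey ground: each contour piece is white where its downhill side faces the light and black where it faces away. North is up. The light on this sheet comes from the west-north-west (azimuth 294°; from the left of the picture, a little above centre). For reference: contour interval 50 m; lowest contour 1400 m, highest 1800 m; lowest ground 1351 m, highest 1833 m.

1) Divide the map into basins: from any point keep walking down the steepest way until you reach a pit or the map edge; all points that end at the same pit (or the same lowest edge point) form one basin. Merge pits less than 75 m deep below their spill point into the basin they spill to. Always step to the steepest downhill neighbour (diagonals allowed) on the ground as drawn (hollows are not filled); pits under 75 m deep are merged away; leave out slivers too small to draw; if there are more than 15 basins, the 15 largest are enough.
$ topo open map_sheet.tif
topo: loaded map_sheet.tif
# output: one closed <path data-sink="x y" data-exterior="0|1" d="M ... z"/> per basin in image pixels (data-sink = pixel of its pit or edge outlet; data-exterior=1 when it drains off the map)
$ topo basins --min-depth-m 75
<path data-sink="585 450" data-exterior="0" d="M539 61l-34 2-11 5-8 9-2 11-5 12-26 35-15 27-9 31-5 49-3 10-4 4-27 13-23 15-39 32-28 17-30 21-15 7-43 3-28 19-28 10 13 13 35 18 36 25 16 16 10 18 18 71 0 34-10 42 0 26 382-1 0-465-12-4-20-12-18-17-5-9-3-20 6-33 0-12-7-7-10-5z"/><path data-sink="164 98" data-exterior="0" d="M655 16l-638 0-1 551 6 1 7-4 0-52 7-15 27-37 17-17 47-24 18-11 8-8 2-7 15-4 14-6 28-19 43-3 15-7 30-21 28-17 39-32 23-15 22-10 9-7 5-22 3-37 9-31 15-27 26-35 5-12 2-11 8-9 20-7 25 0 38 7 20 8 7 7 0 12-6 33 1 15 4 9 21 22 20 12 11 3z"/><path data-sink="157 655" data-exterior="1" d="M155 393l-2 7-8 8-18 11-47 24-17 17-27 37-7 15 0 52-13 4 1 88 256-1 3-35 8-32 0-34-18-71-10-18-16-16-36-25-40-21z"/>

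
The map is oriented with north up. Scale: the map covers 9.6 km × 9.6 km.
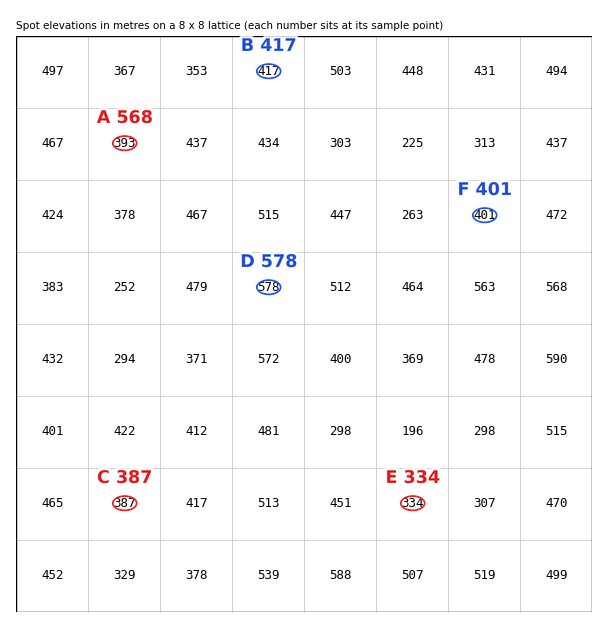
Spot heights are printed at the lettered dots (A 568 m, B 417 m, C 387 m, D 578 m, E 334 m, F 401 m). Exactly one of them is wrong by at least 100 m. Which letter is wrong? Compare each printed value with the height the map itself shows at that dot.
A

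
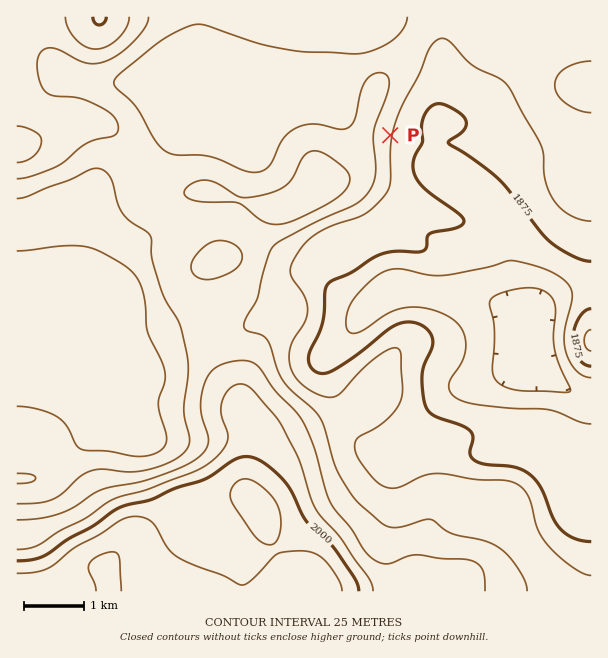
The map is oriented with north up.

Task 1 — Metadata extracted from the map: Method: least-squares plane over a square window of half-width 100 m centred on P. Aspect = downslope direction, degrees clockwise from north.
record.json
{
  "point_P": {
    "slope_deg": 5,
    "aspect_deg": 100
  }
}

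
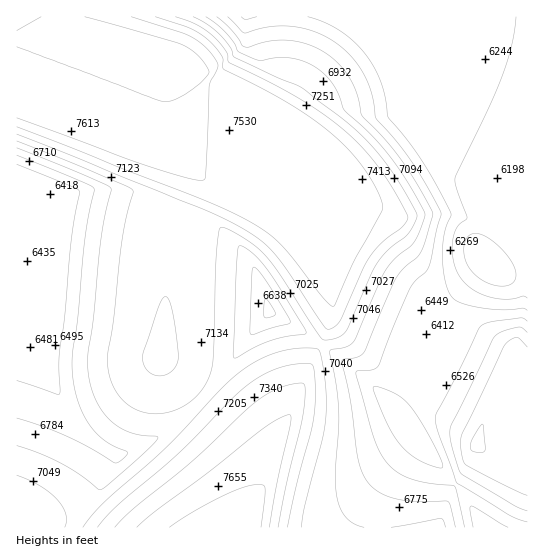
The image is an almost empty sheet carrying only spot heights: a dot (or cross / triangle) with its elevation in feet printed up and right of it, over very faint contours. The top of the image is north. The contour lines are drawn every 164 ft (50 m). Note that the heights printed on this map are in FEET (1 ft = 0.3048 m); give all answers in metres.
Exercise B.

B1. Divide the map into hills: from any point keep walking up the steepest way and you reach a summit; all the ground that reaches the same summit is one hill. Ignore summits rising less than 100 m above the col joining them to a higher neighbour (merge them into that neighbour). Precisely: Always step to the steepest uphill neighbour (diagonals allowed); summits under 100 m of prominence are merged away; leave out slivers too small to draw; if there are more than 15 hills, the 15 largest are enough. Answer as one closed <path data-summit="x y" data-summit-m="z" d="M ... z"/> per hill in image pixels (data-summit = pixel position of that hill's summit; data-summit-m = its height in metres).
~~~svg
<path data-summit="161 94" data-summit-m="2365" d="M527 16l-510 0-1 169 44 18-5 42-7 106 3 20 6 22 11 20 9 12 20 18 20 12 12-3 26-13 32-23 18-18 19-24 21-33 24-29 17 8 45 31 40 33 23 24 15-21 36-81 39-41 5-5 9 8 9 4 21-2z"/><path data-summit="223 527" data-summit-m="2380" d="M19 185l-3 1 1 342 464-1-21-38-12-12-25-35-36-43-56-48-34-24-27-15-21 23-44 63-31 29-31 18-21 10-5 0-20-12-20-18-9-12-13-27-6-21-1-19 4-36 1-48 7-59z"/><path data-summit="475 443" data-summit-m="2158" d="M489 260l-44 46-29 68-21 35 53 68 12 12 22 39 45 0 1-257-7-2-14 3-9-4z"/>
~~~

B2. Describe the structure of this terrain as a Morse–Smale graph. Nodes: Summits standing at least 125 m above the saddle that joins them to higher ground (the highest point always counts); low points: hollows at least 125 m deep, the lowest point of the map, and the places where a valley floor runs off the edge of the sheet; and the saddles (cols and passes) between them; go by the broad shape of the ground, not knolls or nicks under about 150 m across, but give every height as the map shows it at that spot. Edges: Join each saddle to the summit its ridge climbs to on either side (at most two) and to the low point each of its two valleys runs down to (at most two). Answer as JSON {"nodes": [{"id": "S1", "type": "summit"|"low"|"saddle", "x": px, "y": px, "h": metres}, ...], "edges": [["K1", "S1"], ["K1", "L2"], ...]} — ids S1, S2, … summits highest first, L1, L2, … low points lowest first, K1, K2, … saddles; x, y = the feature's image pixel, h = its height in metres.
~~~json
{"nodes": [
{"id": "S1", "type": "summit", "x": 223, "y": 527, "h": 2380},
{"id": "S2", "type": "summit", "x": 162, "y": 94, "h": 2365},
{"id": "S3", "type": "summit", "x": 475, "y": 443, "h": 2158},
{"id": "L1", "type": "low", "x": 487, "y": 259, "h": 1807},
{"id": "L2", "type": "low", "x": 59, "y": 203, "h": 1955},
{"id": "L3", "type": "low", "x": 269, "y": 311, "h": 1985},
{"id": "K1", "type": "saddle", "x": 207, "y": 397, "h": 2136},
{"id": "K2", "type": "saddle", "x": 321, "y": 345, "h": 2134},
{"id": "K3", "type": "saddle", "x": 455, "y": 485, "h": 1997},
{"id": "K4", "type": "saddle", "x": 407, "y": 390, "h": 1961}],
"edges": [["K1", "S1"], ["K1", "S2"], ["K1", "L2"], ["K1", "L3"], ["K2", "S1"], ["K2", "S2"], ["K2", "L1"], ["K2", "L3"], ["K3", "S1"], ["K3", "S3"], ["K3", "L1"], ["K4", "S2"], ["K4", "S3"], ["K4", "L1"]]}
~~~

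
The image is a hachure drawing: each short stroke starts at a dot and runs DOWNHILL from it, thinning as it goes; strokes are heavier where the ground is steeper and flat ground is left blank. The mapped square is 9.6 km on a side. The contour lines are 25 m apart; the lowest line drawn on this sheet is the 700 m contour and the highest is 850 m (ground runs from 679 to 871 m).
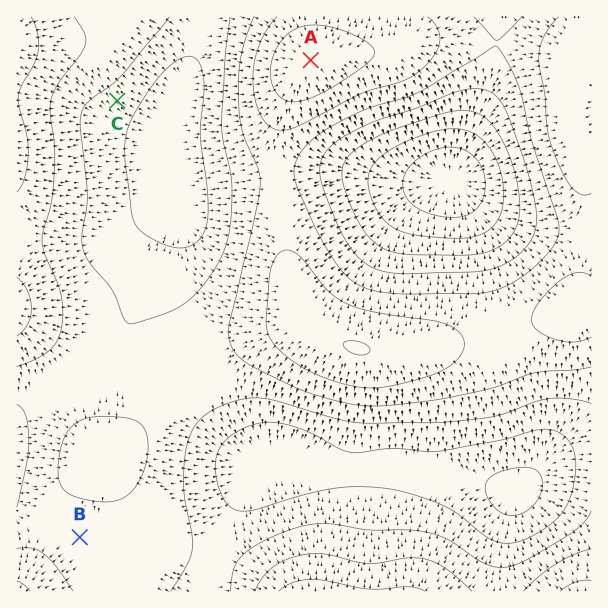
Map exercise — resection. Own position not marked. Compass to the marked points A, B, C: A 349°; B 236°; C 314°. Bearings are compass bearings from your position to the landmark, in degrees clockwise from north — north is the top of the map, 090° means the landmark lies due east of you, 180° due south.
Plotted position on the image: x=367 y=343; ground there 850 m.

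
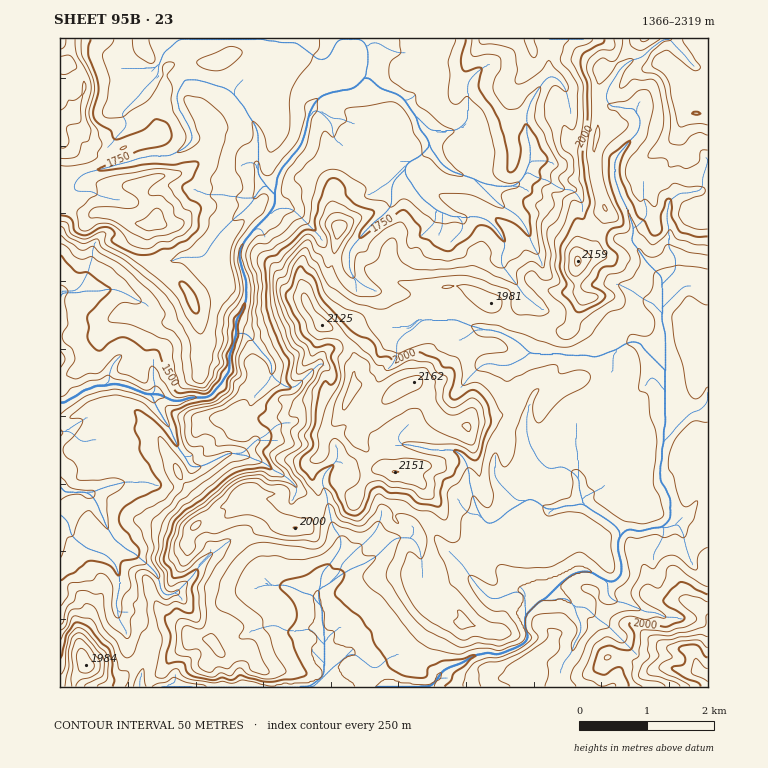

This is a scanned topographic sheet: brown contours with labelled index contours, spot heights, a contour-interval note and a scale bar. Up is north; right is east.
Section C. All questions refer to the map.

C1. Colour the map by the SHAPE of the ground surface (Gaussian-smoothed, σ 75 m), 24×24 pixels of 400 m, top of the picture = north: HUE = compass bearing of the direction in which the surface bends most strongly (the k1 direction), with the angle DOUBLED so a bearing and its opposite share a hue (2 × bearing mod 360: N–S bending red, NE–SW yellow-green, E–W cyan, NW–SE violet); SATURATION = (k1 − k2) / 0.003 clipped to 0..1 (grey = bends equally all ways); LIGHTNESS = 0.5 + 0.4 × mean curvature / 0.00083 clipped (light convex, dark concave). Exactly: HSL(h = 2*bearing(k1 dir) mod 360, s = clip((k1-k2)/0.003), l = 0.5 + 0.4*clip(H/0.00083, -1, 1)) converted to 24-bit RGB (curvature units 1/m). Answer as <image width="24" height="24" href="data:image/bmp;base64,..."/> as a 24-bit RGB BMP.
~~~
<image width="24" height="24" href="data:image/bmp;base64,Qk32BgAAAAAAADYAAAAoAAAAGAAAABgAAAABABgAAAAAAMAGAAATCwAAEwsAAAAAAAAAAAAA/w1qhvCaTxyt61DTMwIP/roJM18Df/9HHOeiQISjY2KitWaVp0hCe6UwD0IipLfVvKXbz7edHC9P3HGpJoWG7E+7cBrxXPF7tvr/z5LENA1OTjl87b7lsufbeYzKmLKDgHRqYk1vfE9Oh4pqhm1rnU9gvmFoGT0DEH4AyRgFUWLILY6S2G7jMla3qODvnKzsZ+EAmT01MRg/XHTDferV32g2gY+mkWB+onqARztvkI5zd35wcEdkjMHAyeblpc7l14q/G1zByKWuIjVcNLLPjNEHKiEJensNLruZ1YWRGQ9Ek/0+MSkC9PDXT2FIdnZeg2tVLzVdqIWeimqQboSqlcOafbl1Wi89j4pPRF0yb0Arlc+sHSJVoZ3hg5nee93YWXNAsZJQHmeQlAN5++3QAoAru3FvXFRNgmNUVH0+RW9cVZeJkcC/uK2GfU5bjYZoi2B/mYWtTKBPW0YdIqetebxffdJ1dSRQpHVxr55XVCxIKmx399TUeTKwgJgypEKSmq/ksunXNhEkNXktVJI3hV4+nKlbcYGXiZOjdYKRo4msmrvFRjiLiaFJdnxKkHVXiMWJfjmPmr/JQYypaMae+tH43Knji9vLNpu55Rt/8pHZIKzCakkvnMA8UceMinZbV4BlgHFqaoFff1dQnFuOmbSoTVKEapZbnmM4NoM6VnA/OikiGbMiMV5O9NfxvafvNAAdxtUKluG2+QO6rMbi1vXZND9mR7xdelOAZ398lI6GZ2WBcX13oquDVEdyqX2EuMWnjoaae2+Wa7y8uwVAOVoPITADPQQAgKrs+dLUSBlKaNSIVsNt0SEthhA+SO8tU3WIfGuEeoFscn2Cd36Epa2OVVqAeZB8wbpwj3p9bXKHeue4thHbuKLh09/wJFqMJWNA35uJY9GyroBmSGpDnGSuzdXz8+PYMmJ4a1+HdYOFeYyNeJKPl5CBWmR5f5KCFJ0fmJLRgtu4LAcZOW8ACkIA7pCtPVeqhHDSd7PI78vScne1vIW5Z9B2Dkc/8tDPm0q/UVGTk3V+Z4dveZNvin1vc257hX9k6ZnAIVAMyFgYGyKB38HmxvrHADMvLpwsgh0OHXYK5L5fVsrMppnf6N3uaTvMZGEmcEpMknWgfJayopDCm2ueanWLc2t7gJp7ZqNOwo+NM2s3XDRxWoxO9vHVAB85iRdXkGQ5zt4jcPuEsIBaFy8cwHk9hkdTkmCcmohlZ1VAonM0OmQpWYVahF9ddGSAh5hzWI2ZxpbFl5DJcGa7uWJz4u6/BBMvrkycq6R81PfeSHHUq0STmVyFV25HhF9Xek09Qrx5b3q8y1uTv583QmFGeKihXWuHoIKiQ3hSWGlDZDcpWi4txu/NxHmyAB+XPzN72vHku+2tQTxsThskq4ZFvJrWfYPO2u7xrXbScyCJpDrP5vvQK1XbSGZraXp7gYRxh0dATTAwcGA9Ud5pc7Q+hlFkKQBaiOnZzu+w2FptNRFDnZrMesWTTZBvml6RrohMMh9Jbj/Y0TSc9+vUUprNSUKZUWZFals+3BxSEWFg0Kecyq2RUb9VK3hkAEvEKJNUSZ9RsABW4v94IHBy38OzSXZyOVdh0bKiOESMKQw8ld6v6LGTckMZlSBkaCunppF5acbo3dD7fc/n3Nvwvrbge1K0gmS3FXuKIC4VN8dF9+/UGD+x0MltdjhxhztKWNF6mjV7LWeZfadh1TR2vtf93CTcFyul3+DsXJdAQrx9q6Te7K+Sij00cnhKpaCBOBlYV22+Y8OXzrSJc0tHbGtGkVSpVrKHYy00hZ44PW14uECp8+hiTQBex9quljqVUHM0kM1uHoY2QGoNQ1ELux5KzJOmb3JSvEuUEldDp7Ffg1pFimdnb4mGa5BlfWd0WVp93c62FR47X0Uj/PvPBxws2qe/rW2BXZeK1+GkNpLSf0i56M7qNzqRvbeAgXWmeE6qbqGzQKKoiHR+iYN7kJeBdF92enxjXUtnyMuGMR5OgdWs8ZBfsYvPG09T13uQkEtK9+bUDhwlU25aubByRTyHmL6VdUhutrqLmnVvIlVHeaeIiYSckWRuel+Bs32CRz1izdCkIlRuZ4HI6dpMonFCGyYzvqhYrLrV2PrGUSKXdHF9hJ1oekRFkFxBSndPhZBjmmZkdW6lb5tWQVRynYGBanKMsGd8OoyJuY2VULg5NhAovt6GcnPMoC/Af+qWaVmU8M+WOCJKfWWJaKN8f26YaZavyHS3YYuhq32JZYWJkZR4V1WDgod3cG9/SUV435qrQJehw9inJk2qNdhHvyVwMMkgtNA1qFRs"/>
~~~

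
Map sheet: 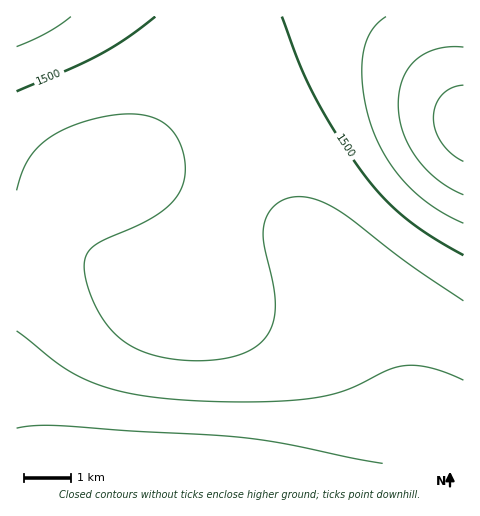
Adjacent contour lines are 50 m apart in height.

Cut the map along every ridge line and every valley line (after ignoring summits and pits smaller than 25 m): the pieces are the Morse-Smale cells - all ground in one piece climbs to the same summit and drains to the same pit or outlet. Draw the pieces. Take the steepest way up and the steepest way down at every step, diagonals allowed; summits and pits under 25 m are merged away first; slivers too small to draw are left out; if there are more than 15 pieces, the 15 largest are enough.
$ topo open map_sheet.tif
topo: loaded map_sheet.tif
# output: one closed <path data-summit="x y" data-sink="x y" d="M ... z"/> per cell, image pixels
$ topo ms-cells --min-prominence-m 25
<path data-summit="203 463" data-sink="463 124" d="M463 16l-244 1-1 22-5 20-8 21-15 25-15 19-25 22-28 15-32 10-11 10-23 34-39 73 0 176 447-1z"/><path data-summit="203 463" data-sink="17 17" d="M218 16l-202 1 1 274 34-68 28-42 11-10 32-10 28-15 19-17 21-24 12-18 11-28 6-30z"/>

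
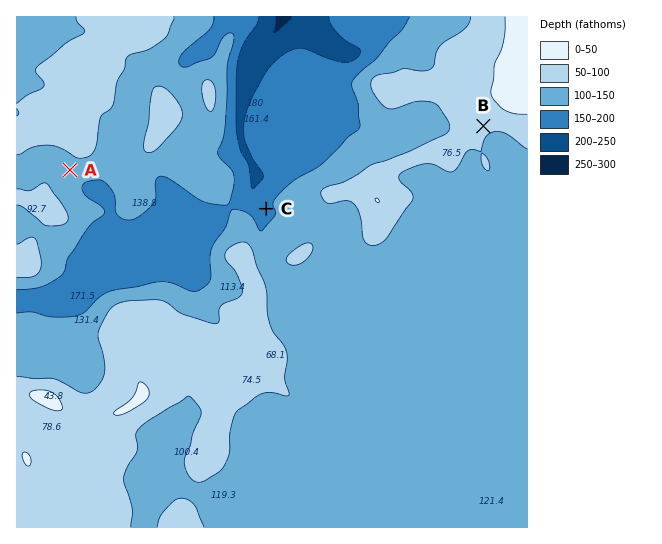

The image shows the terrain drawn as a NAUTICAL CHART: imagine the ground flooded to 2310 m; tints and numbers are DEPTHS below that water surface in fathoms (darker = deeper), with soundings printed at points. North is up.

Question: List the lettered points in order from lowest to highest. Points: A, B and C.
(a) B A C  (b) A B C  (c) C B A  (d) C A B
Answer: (d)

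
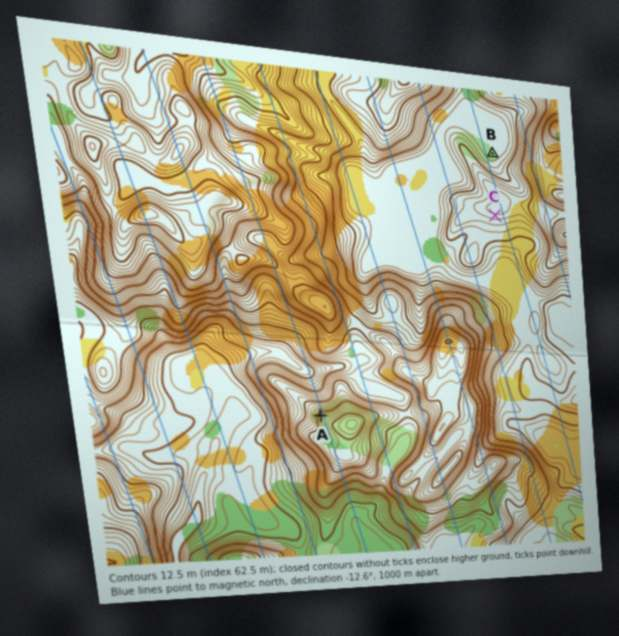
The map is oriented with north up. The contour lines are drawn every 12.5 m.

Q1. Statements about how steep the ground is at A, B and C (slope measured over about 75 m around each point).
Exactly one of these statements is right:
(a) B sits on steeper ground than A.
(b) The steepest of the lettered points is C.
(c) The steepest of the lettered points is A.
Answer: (c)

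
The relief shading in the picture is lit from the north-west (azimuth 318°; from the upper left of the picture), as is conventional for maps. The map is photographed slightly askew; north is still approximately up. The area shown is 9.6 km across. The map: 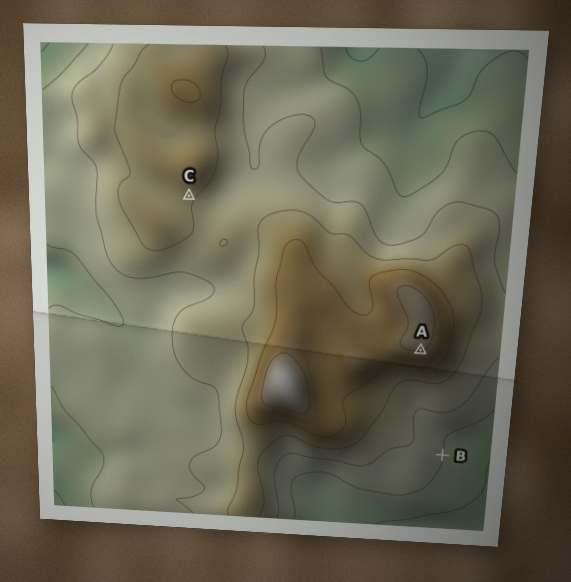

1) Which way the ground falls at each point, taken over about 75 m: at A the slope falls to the S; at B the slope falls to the E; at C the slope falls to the SE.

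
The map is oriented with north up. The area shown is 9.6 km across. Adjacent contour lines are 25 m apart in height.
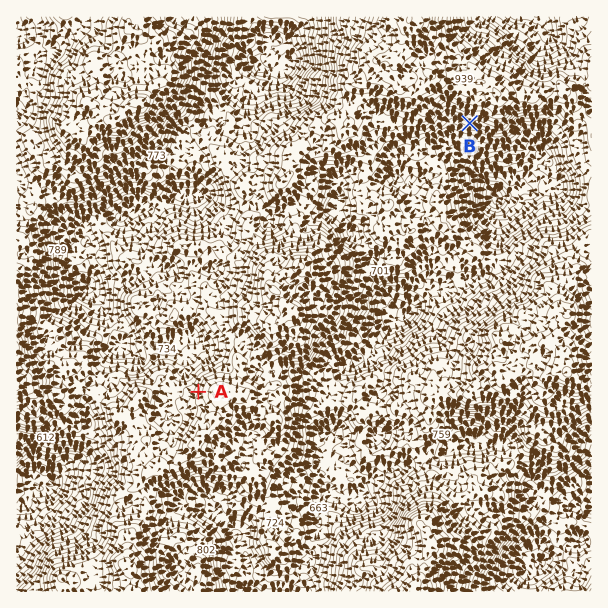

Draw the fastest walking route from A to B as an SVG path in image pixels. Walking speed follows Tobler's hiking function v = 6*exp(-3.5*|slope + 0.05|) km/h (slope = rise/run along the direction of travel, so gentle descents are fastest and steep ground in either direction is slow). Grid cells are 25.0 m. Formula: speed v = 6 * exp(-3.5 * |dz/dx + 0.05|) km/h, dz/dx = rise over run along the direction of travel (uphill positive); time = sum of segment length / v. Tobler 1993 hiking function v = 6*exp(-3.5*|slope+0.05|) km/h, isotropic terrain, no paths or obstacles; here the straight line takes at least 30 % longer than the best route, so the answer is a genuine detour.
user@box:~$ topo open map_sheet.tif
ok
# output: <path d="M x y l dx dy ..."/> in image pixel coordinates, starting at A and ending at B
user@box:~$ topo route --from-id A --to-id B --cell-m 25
<path d="M198 392l0-5 5-9 1-1 9-5 5-4 6-3 1-2 8-16 0-15-3-6 0-27 1-3 3-3 2-3 0-6 6-12 0-6 1-3 2-2 7-15 3-3 3-1 8 0 15-8 3-3 4-9 5-4 3-2 4-6 6-3 2-1 7-3 2-2 6-12 0-10 3-6 1-2 15-7 27 0 3-2 15-15 3-1 5 0 9-5 10 0 18-9 5-4 6-3 6-6 3-2 4 0 12 6 2 0"/>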